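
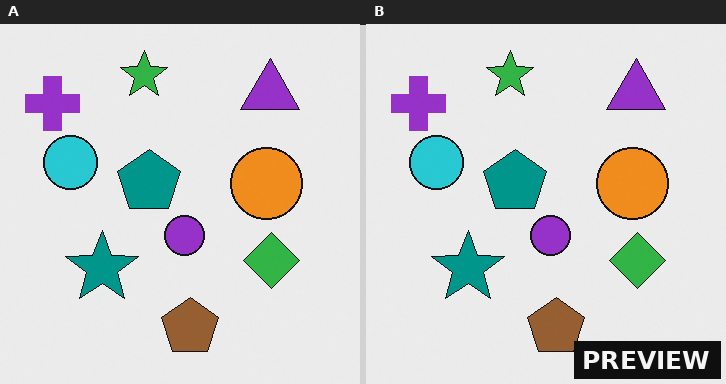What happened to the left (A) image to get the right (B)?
Watermarked with the text "PREVIEW" in the lower-right corner.

A dark label reading "PREVIEW" appears in the lower-right corner.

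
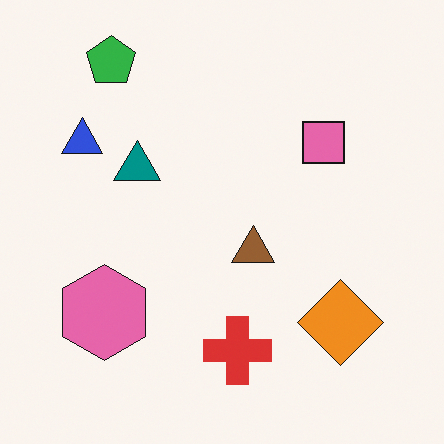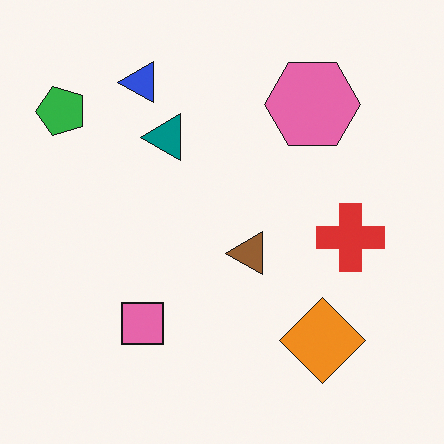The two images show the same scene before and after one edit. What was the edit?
The second image is the first transposed (reflected across the top-left ↔ bottom-right diagonal).

Shapes have swapped their row and column positions — what was in the top-right is now in the bottom-left — a diagonal reflection.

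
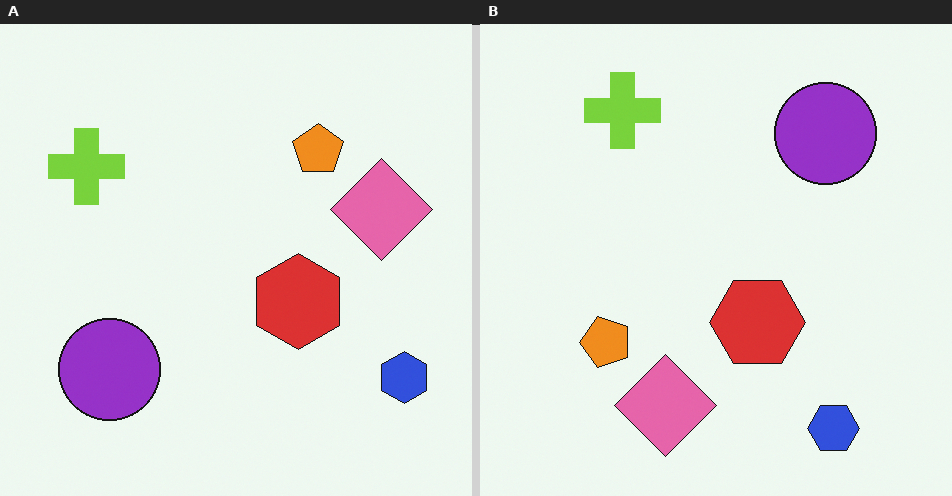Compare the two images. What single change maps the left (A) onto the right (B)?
The image was transposed (reflected across the top-left ↔ bottom-right diagonal).

Shapes have swapped their row and column positions — what was in the top-right is now in the bottom-left — a diagonal reflection.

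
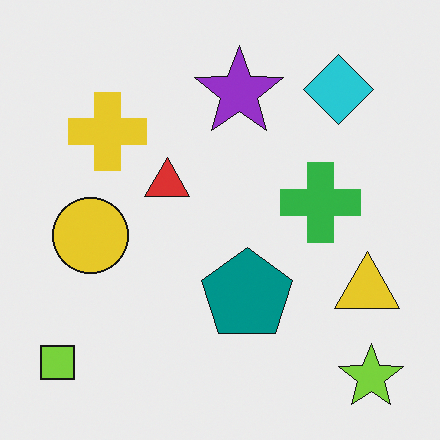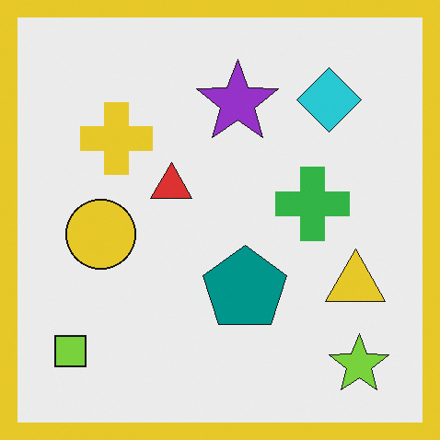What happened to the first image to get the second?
It was framed with a yellow border.

A solid yellow frame runs around the edge of the second image, with the content slightly shrunk inside it.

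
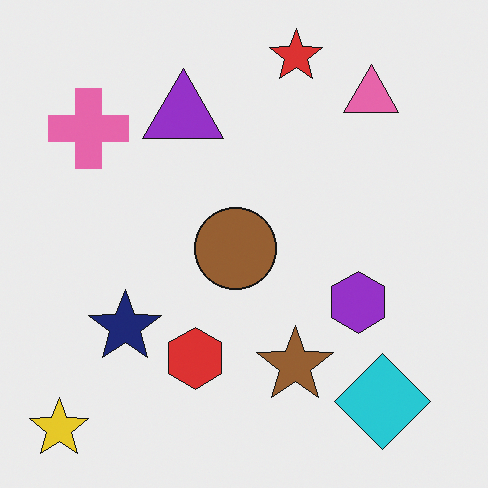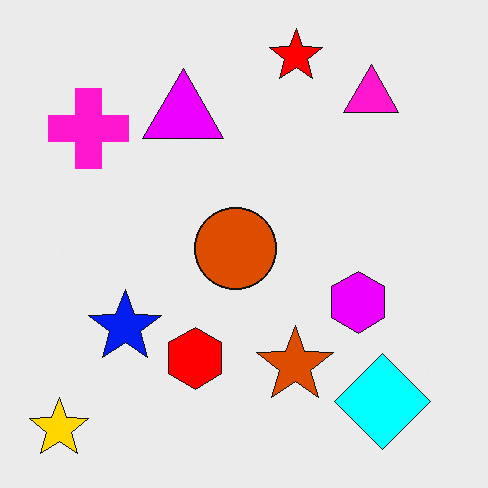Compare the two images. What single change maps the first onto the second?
It was heavily oversaturated.

All colors are more vivid — a global saturation change.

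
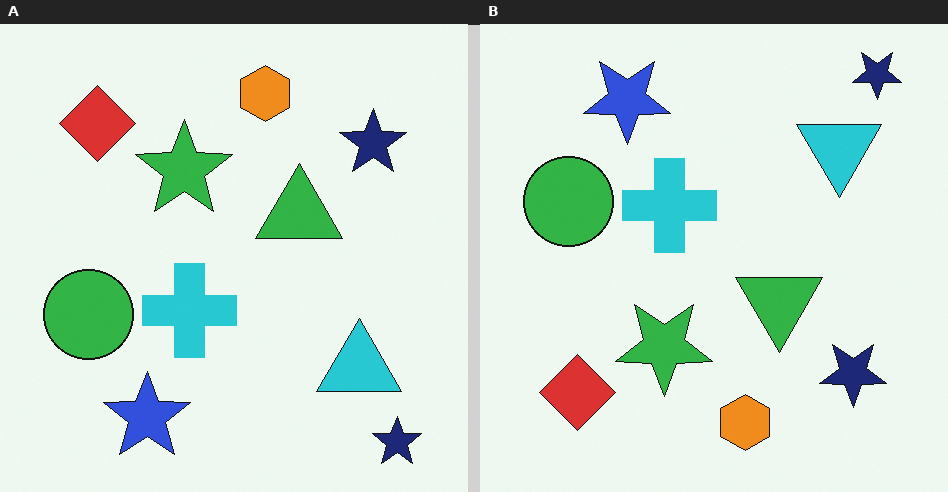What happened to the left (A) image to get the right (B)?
The transformation is: flipped vertically (top ↔ bottom).

The orange hexagon is in the top of the left (A) image and the bottom of the right (B) — shapes on opposite sides of the horizontal midline have swapped in a mirror flip.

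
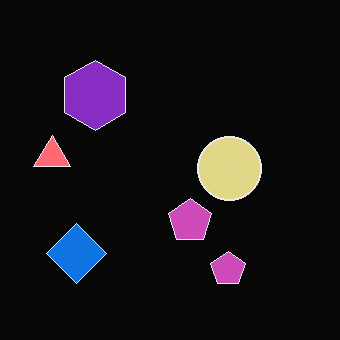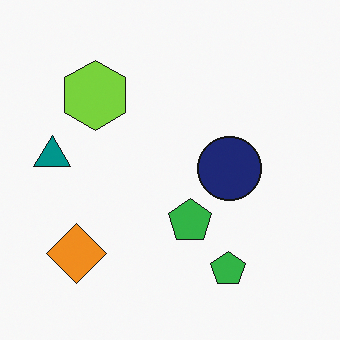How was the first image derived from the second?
The transformation is: color-inverted (negative).

The light background has become dark and every shape's color is its complement — a photographic negative.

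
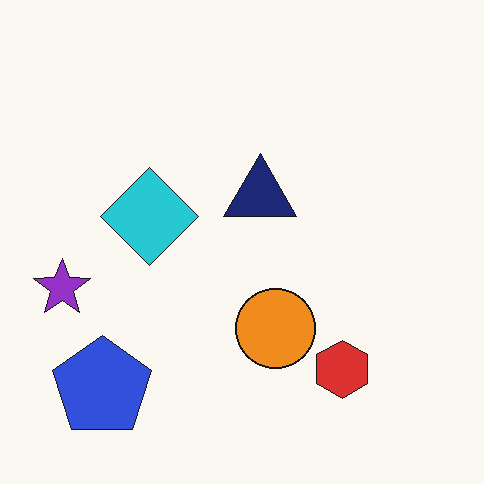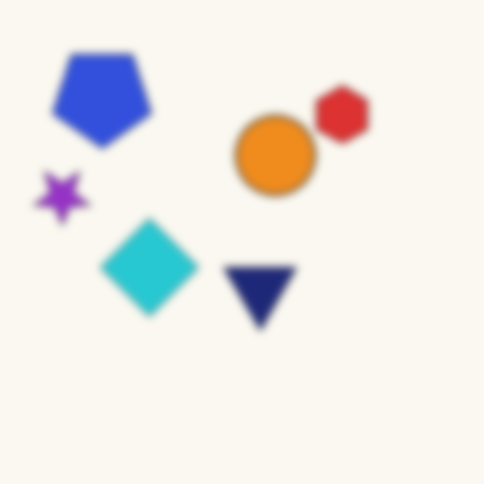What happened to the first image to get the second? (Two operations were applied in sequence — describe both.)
This is the original image moderately blurred, then flipped vertically (top ↔ bottom).

Shape edges and outlines are uniformly softened across the whole image. The blue pentagon is in the bottom-left of the first image and the top-left of the second — shapes on opposite sides of the horizontal midline have swapped in a mirror flip.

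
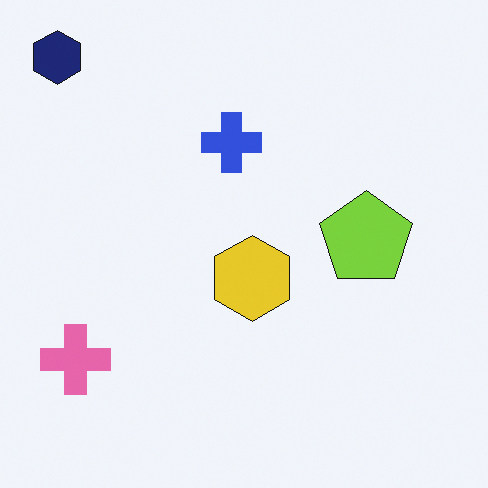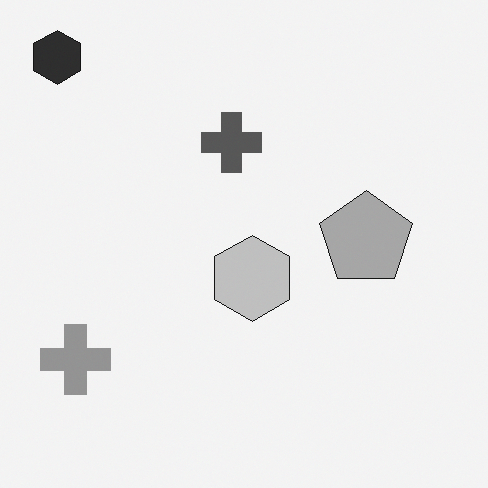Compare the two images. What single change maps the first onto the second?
The second image is the first converted to grayscale.

All color is removed — every shape is now a shade of grey.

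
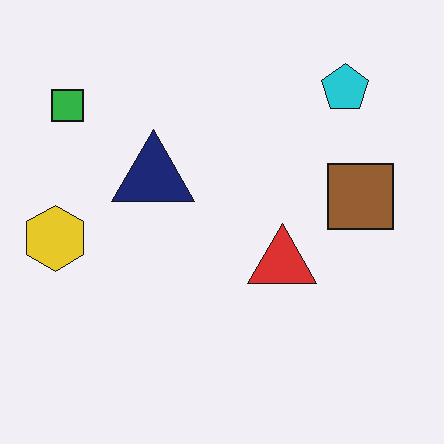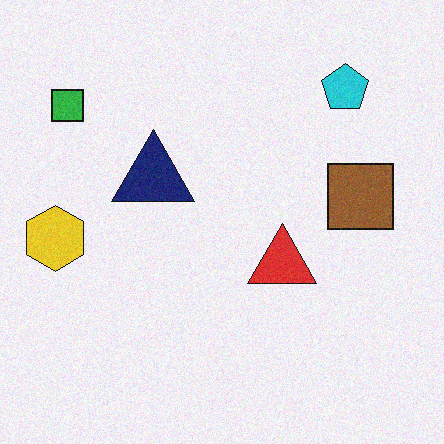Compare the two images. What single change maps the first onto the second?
The image was degraded with a light layer of grain.

Random speckle covers the whole image, including the flat background.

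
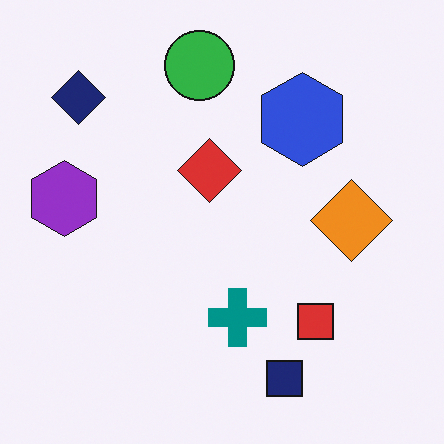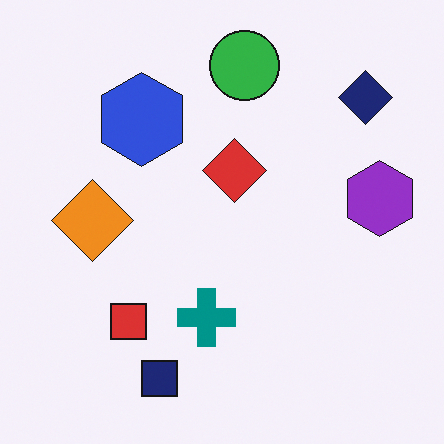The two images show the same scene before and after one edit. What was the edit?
The second image is the first flipped horizontally (left ↔ right).

The purple hexagon is in the left of the first image and the right of the second — shapes on opposite sides of the vertical midline have swapped in a mirror flip.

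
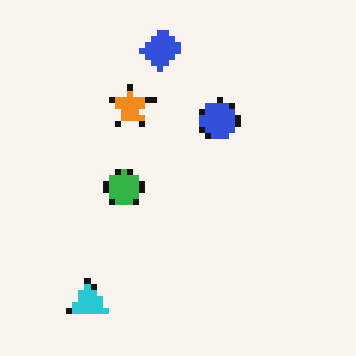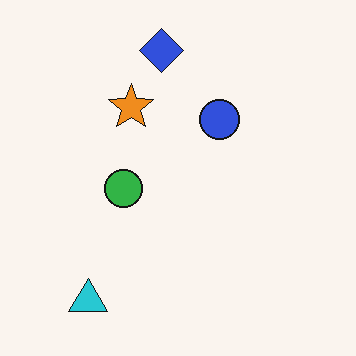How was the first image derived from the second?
The first image is the second pixelated into visible square blocks.

Shapes are reduced to large square blocks; fine edges and outlines are lost — a downscale-then-upscale (mosaic) effect.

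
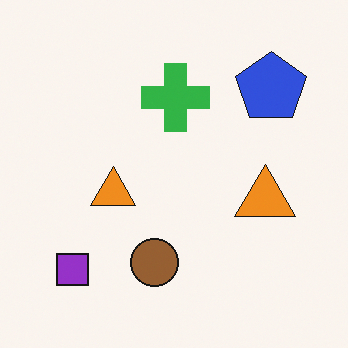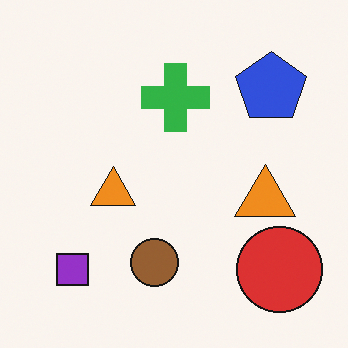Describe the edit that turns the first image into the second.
The second image is the first overlaid with an additional red circle.

A red circle appears in the second image that is absent from the first.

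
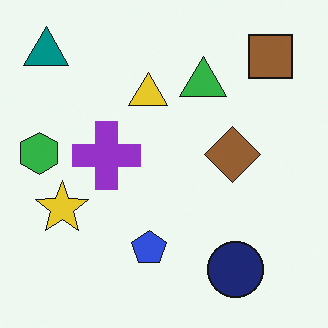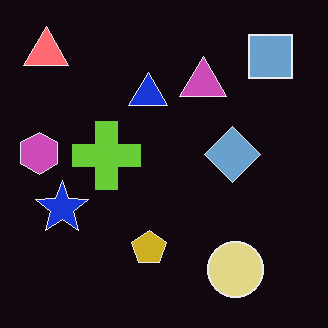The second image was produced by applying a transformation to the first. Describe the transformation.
The image was color-inverted (negative).

The light background has become dark and every shape's color is its complement — a photographic negative.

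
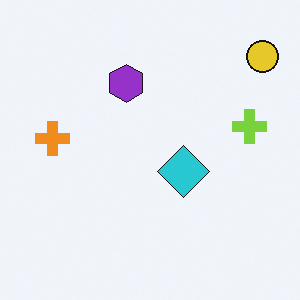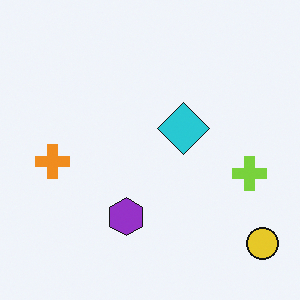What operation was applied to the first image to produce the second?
This is the original image flipped vertically (top ↔ bottom).

The yellow circle is in the top-right of the first image and the bottom-right of the second — shapes on opposite sides of the horizontal midline have swapped in a mirror flip.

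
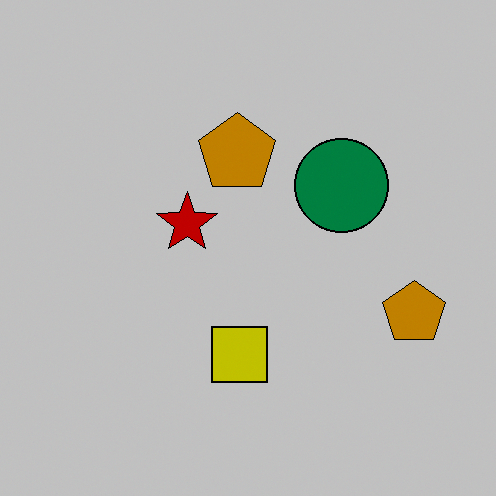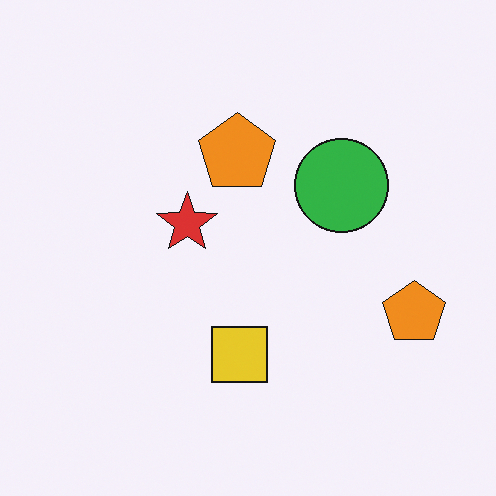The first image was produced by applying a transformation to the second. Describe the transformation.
The image was aggressively posterized.

Each flat color has snapped to a coarser quantized level — most visibly, the near-white background has dropped to a flat grey.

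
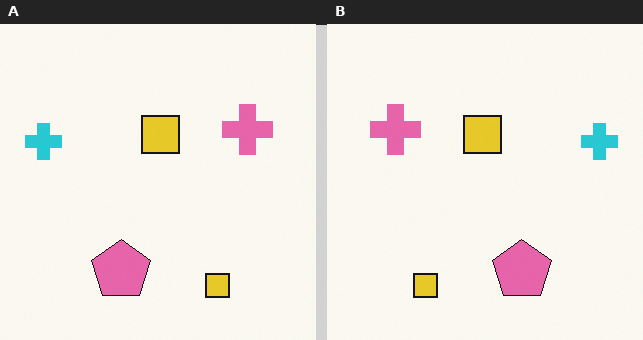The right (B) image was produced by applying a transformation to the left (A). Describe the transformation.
It was flipped horizontally (left ↔ right).

The cyan cross is in the left of the left (A) image and the right of the right (B) — shapes on opposite sides of the vertical midline have swapped in a mirror flip.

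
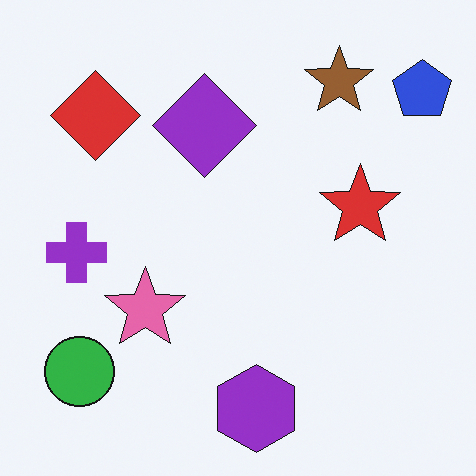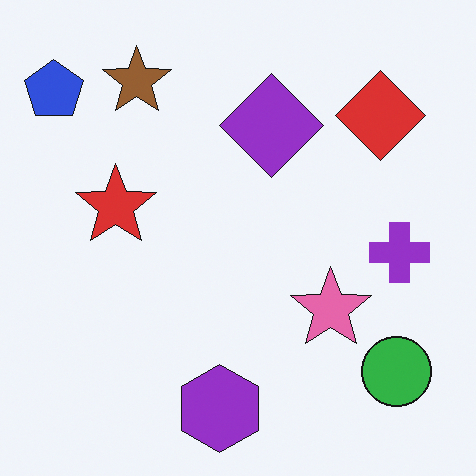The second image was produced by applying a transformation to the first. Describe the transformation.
It was flipped horizontally (left ↔ right).

The blue pentagon is in the top-right of the first image and the top-left of the second — shapes on opposite sides of the vertical midline have swapped in a mirror flip.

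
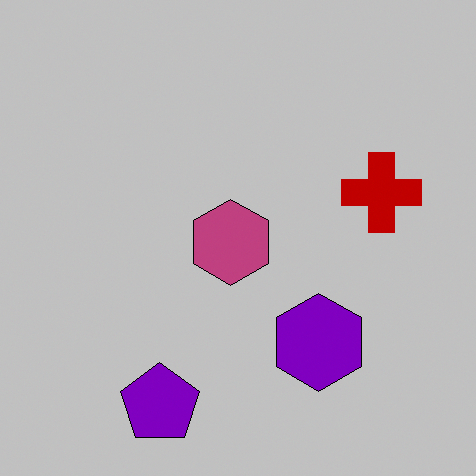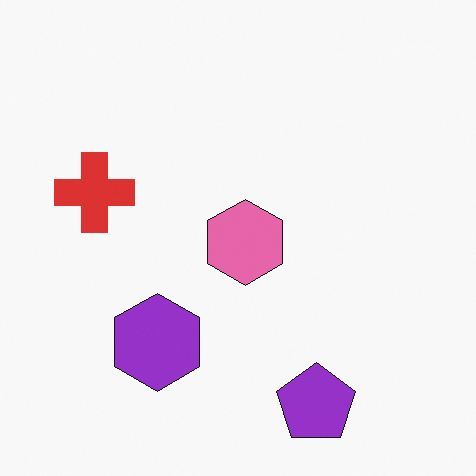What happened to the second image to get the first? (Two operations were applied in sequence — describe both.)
The transformation is: aggressively posterized, then flipped horizontally (left ↔ right).

Each flat color has snapped to a coarser quantized level — most visibly, the near-white background has dropped to a flat grey. The red cross is in the left of the second image and the right of the first — shapes on opposite sides of the vertical midline have swapped in a mirror flip.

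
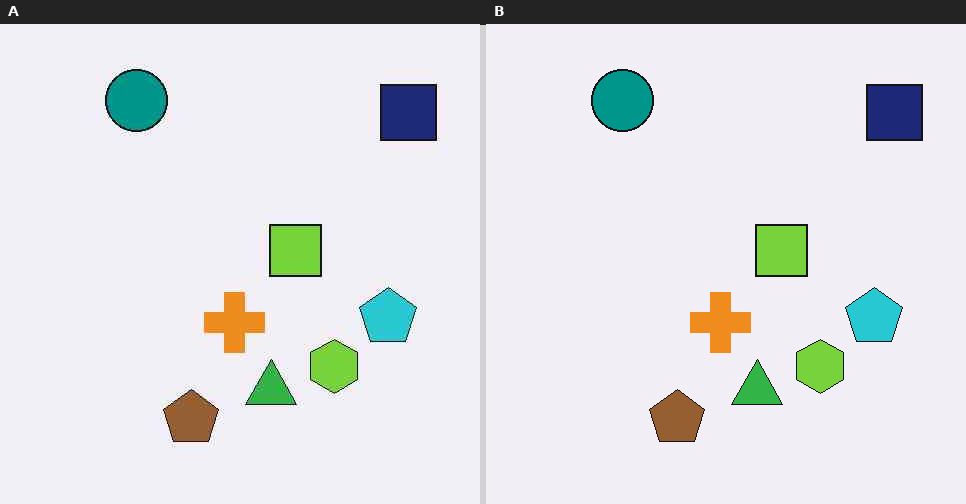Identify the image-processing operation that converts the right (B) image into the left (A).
It was JPEG-compressed with visible artifacts.

Blocky 8×8 compression artifacts appear around shape edges and the flat background shows ringing — characteristic JPEG degradation.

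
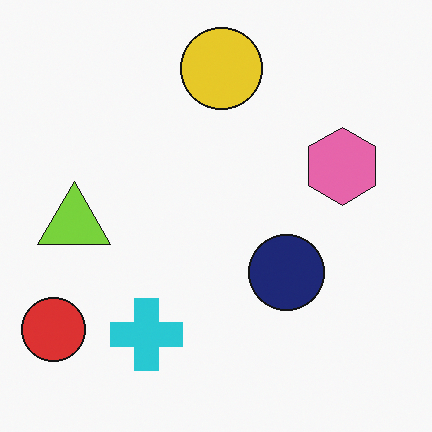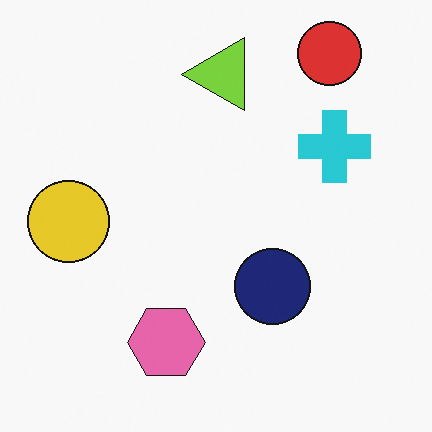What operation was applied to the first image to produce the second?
The image was transposed (reflected across the top-left ↔ bottom-right diagonal).

Shapes have swapped their row and column positions — what was in the top-right is now in the bottom-left — a diagonal reflection.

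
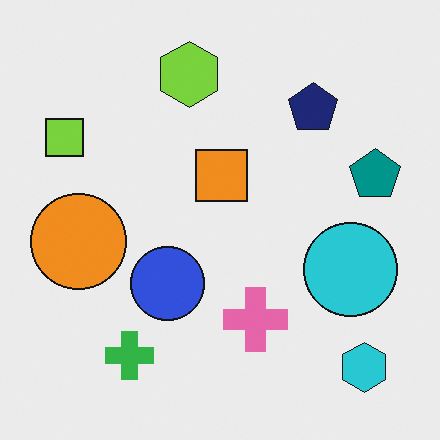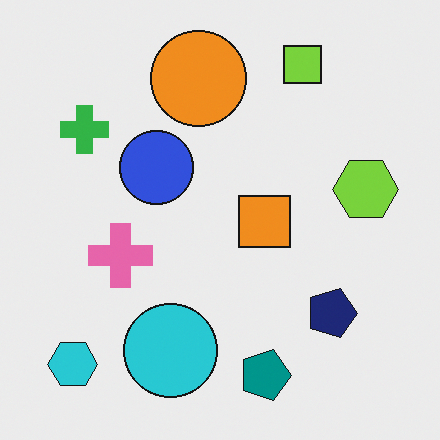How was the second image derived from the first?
Rotated 90° clockwise.

The cyan hexagon sits in the bottom-right of the first image and the bottom-left of the second — consistent with a whole-image 90° clockwise rotation.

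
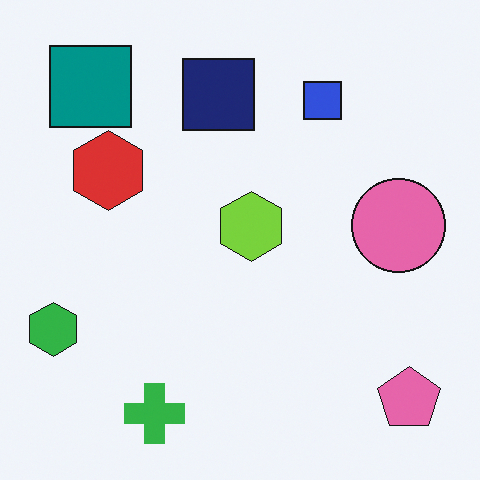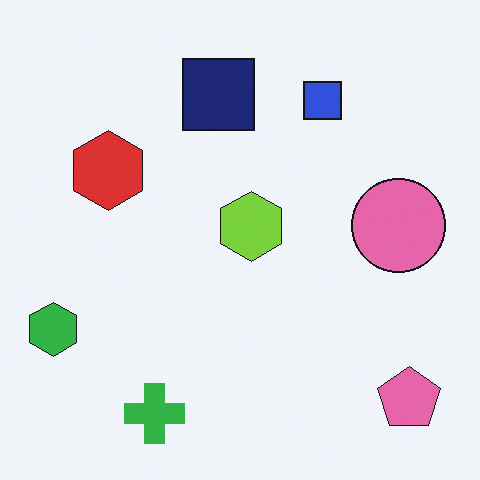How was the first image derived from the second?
The image was overlaid with an additional teal square.

A teal square appears in the first image that is absent from the second.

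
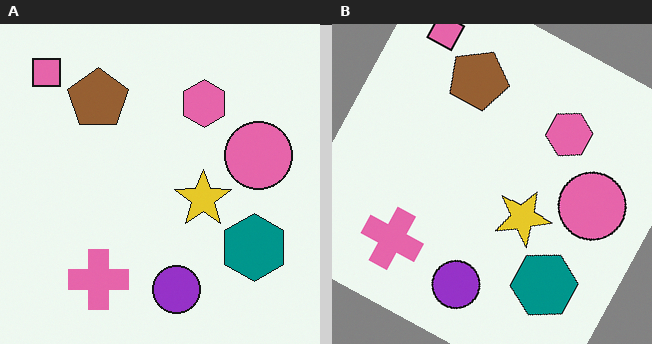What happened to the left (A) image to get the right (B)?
The image was rotated clockwise by a moderate amount.

Every shape is tilted by the same angle and the image corners show triangular fill wedges — a whole-image rotation by a non-right angle.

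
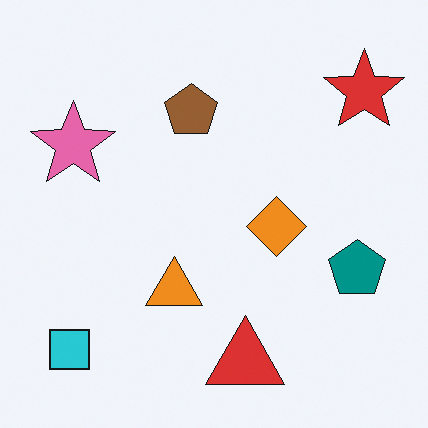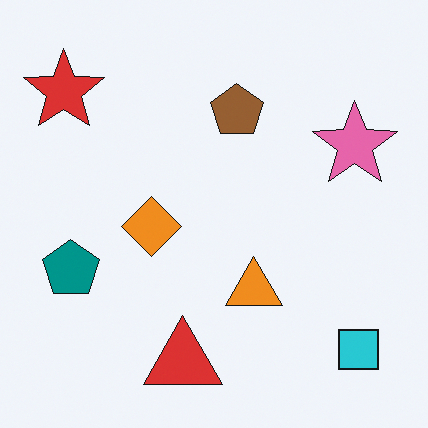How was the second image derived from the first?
The second image is the first flipped horizontally (left ↔ right).

The red star is in the top-right of the first image and the top-left of the second — shapes on opposite sides of the vertical midline have swapped in a mirror flip.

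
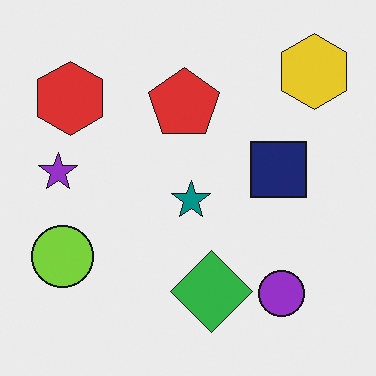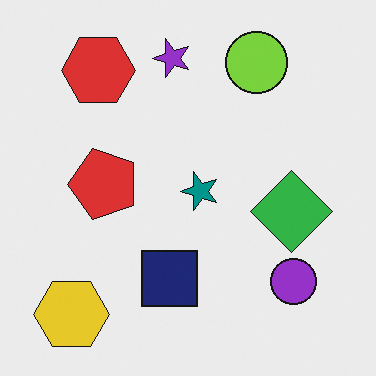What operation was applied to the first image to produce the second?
Transposed (reflected across the top-left ↔ bottom-right diagonal).

Shapes have swapped their row and column positions — what was in the top-right is now in the bottom-left — a diagonal reflection.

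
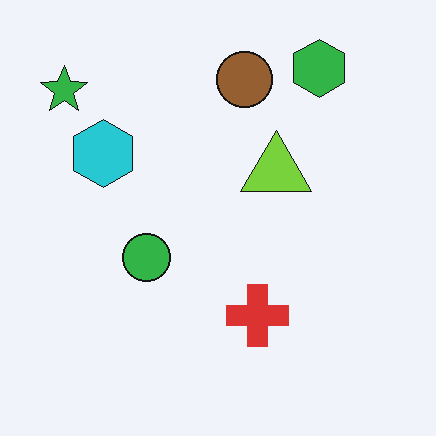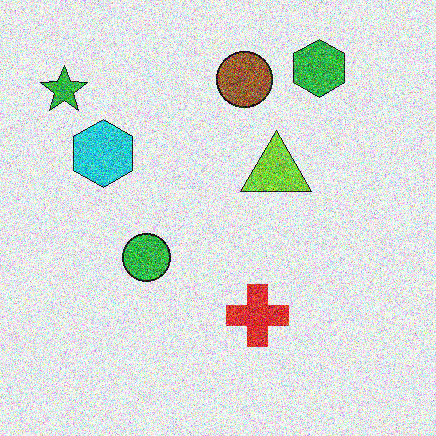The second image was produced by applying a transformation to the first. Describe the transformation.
It was degraded with a thick layer of grain.

Random speckle covers the whole image, including the flat background.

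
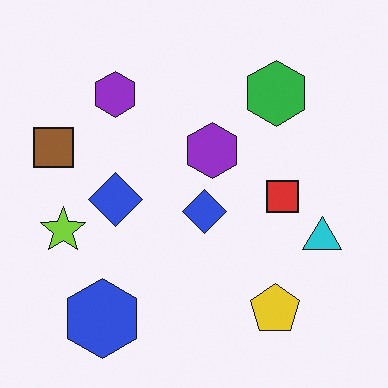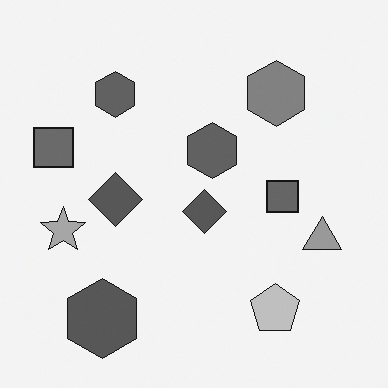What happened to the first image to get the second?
The second image is the first converted to grayscale.

All color is removed — every shape is now a shade of grey.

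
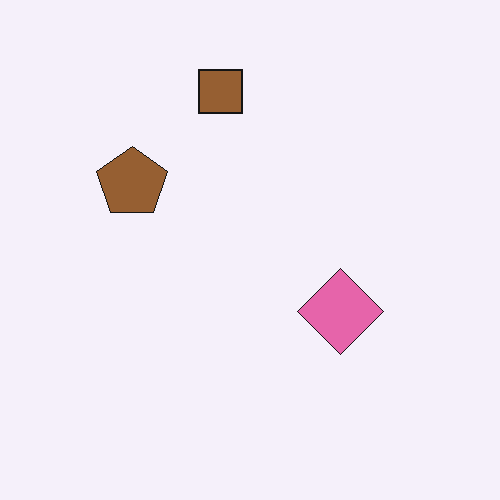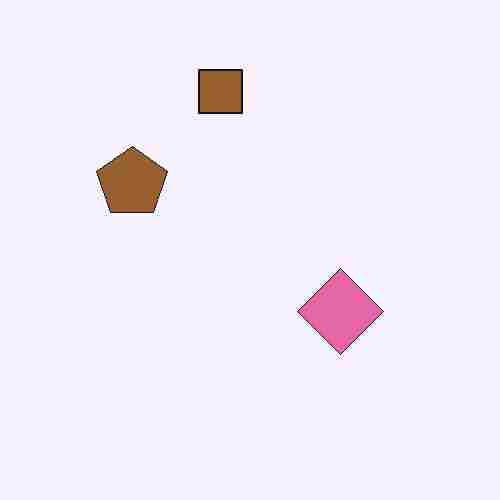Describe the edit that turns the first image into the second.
The transformation is: heavily JPEG-compressed with obvious blocking artifacts.

Blocky 8×8 compression artifacts appear around shape edges and the flat background shows ringing — characteristic JPEG degradation.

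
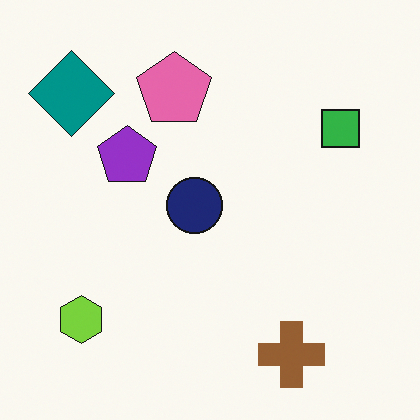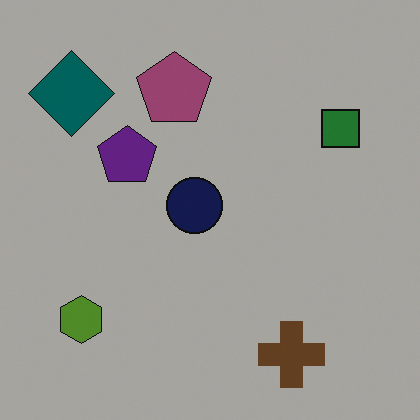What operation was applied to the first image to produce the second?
The second image is the first darkened a lot.

Every pixel — background and shapes alike — is uniformly darkened.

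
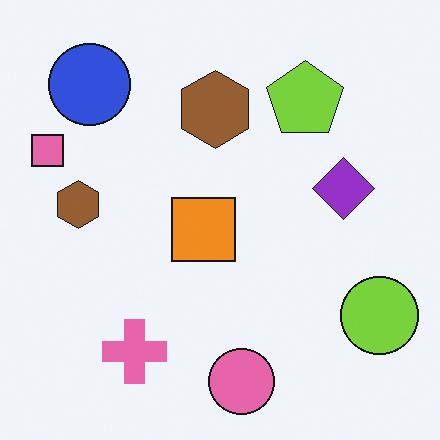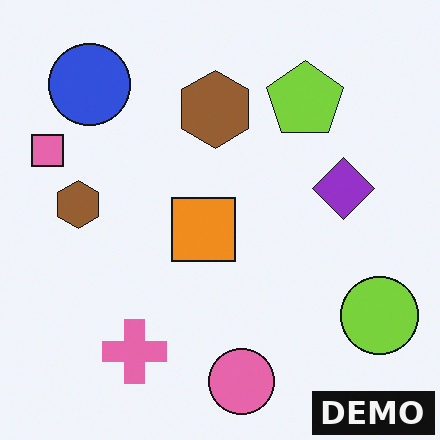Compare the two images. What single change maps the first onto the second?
It was watermarked with the text "DEMO" in the lower-right corner.

A dark label reading "DEMO" appears in the lower-right corner.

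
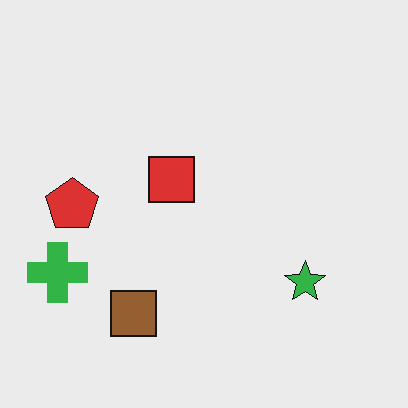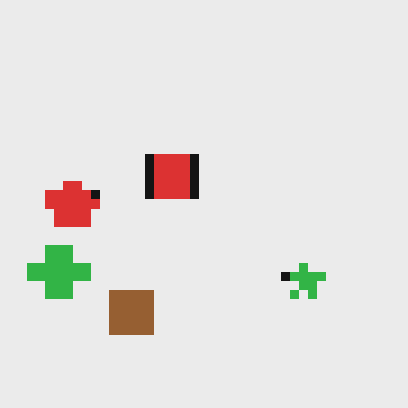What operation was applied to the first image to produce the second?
It was coarsely pixelated.

Shapes are reduced to large square blocks; fine edges and outlines are lost — a downscale-then-upscale (mosaic) effect.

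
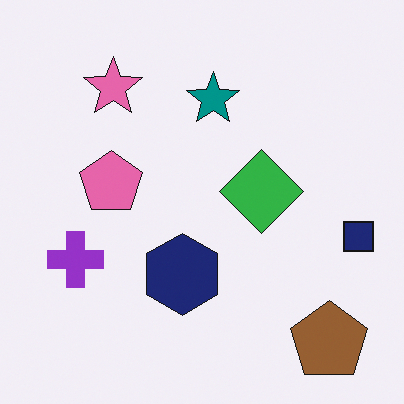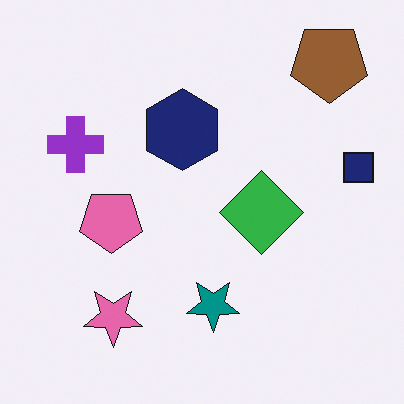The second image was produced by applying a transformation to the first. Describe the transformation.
Flipped vertically (top ↔ bottom).

The brown pentagon is in the bottom-right of the first image and the top-right of the second — shapes on opposite sides of the horizontal midline have swapped in a mirror flip.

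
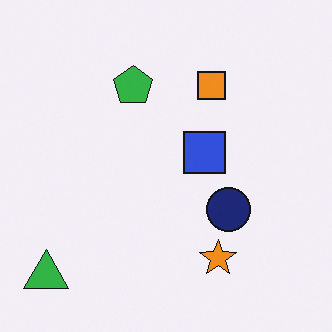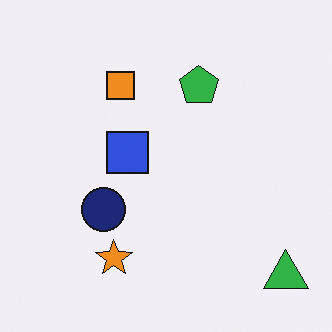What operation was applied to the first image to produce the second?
The second image is the first flipped horizontally (left ↔ right).

The green triangle is in the bottom-left of the first image and the bottom-right of the second — shapes on opposite sides of the vertical midline have swapped in a mirror flip.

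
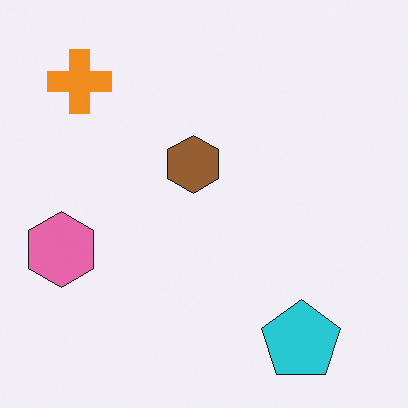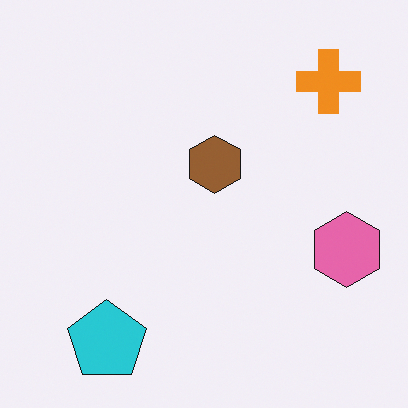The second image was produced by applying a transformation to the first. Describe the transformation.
The transformation is: flipped horizontally (left ↔ right).

The pink hexagon is in the left of the first image and the right of the second — shapes on opposite sides of the vertical midline have swapped in a mirror flip.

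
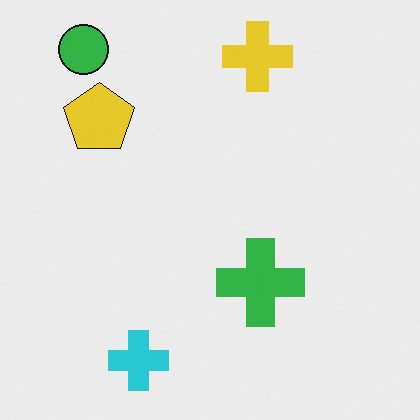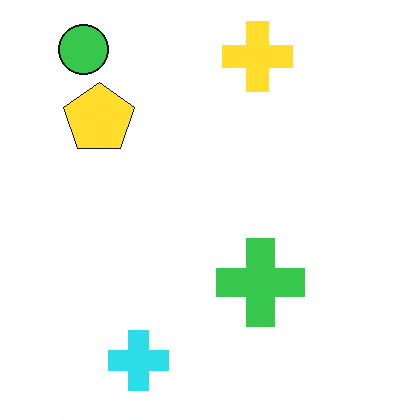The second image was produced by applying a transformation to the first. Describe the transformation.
The transformation is: slightly brightened.

Every pixel — background and shapes alike — is uniformly brightened.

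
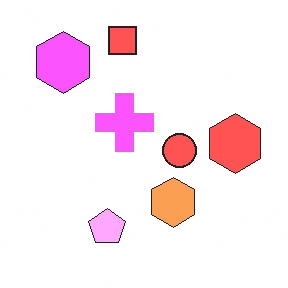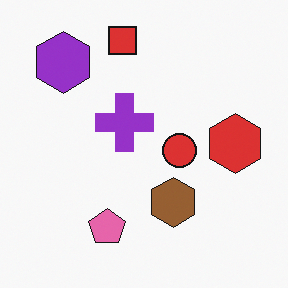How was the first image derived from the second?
This is the original image brightened a lot.

Every pixel — background and shapes alike — is uniformly brightened.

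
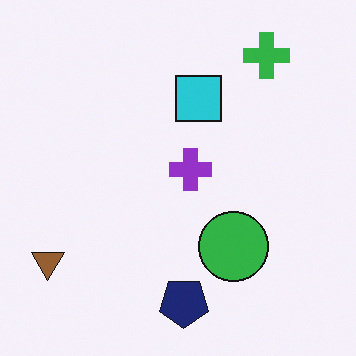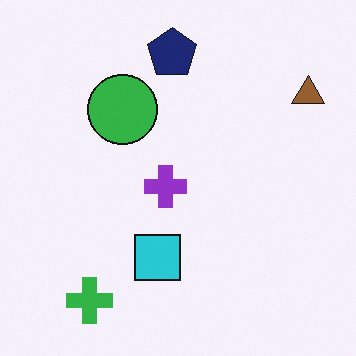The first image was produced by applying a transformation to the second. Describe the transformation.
The image was rotated 180°.

The brown triangle sits in the top-right of the second image and the bottom-left of the first — consistent with a whole-image 180° rotation.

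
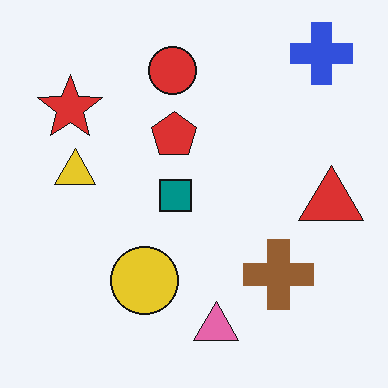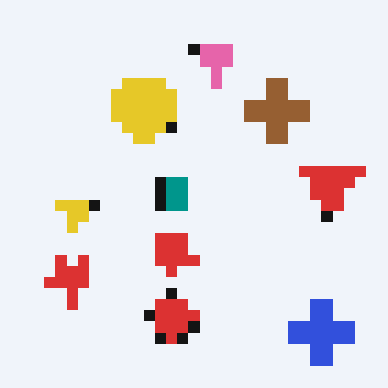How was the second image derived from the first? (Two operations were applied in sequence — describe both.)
The second image is the first heavily pixelated into large blocks, then flipped vertically (top ↔ bottom).

Shapes are reduced to large square blocks; fine edges and outlines are lost — a downscale-then-upscale (mosaic) effect. The blue cross is in the top-right of the first image and the bottom-right of the second — shapes on opposite sides of the horizontal midline have swapped in a mirror flip.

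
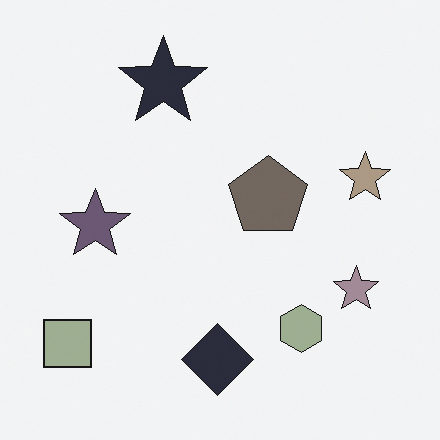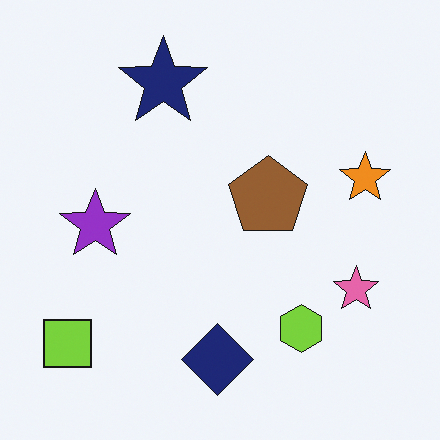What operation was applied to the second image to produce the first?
Made much more muted (saturation change).

All colors are more muted and greyish — a global saturation change.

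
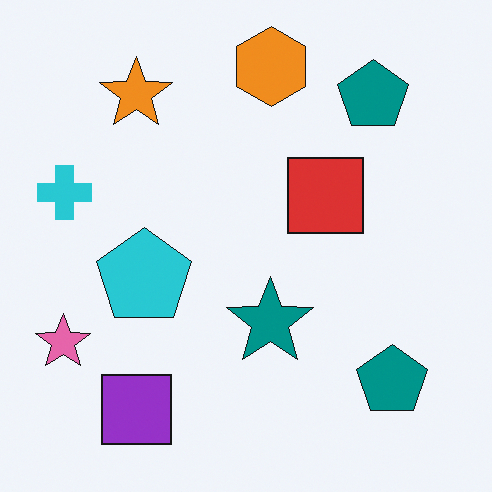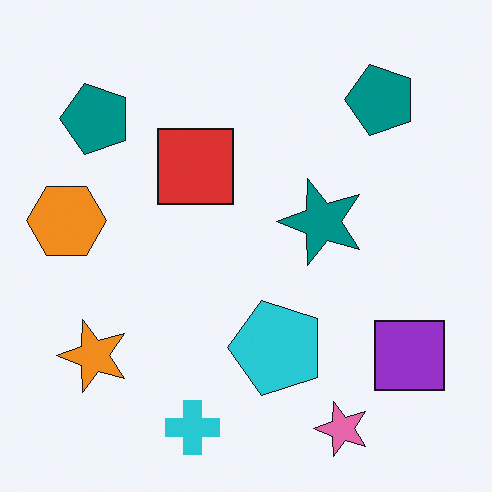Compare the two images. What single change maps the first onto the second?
It was rotated 90° counter-clockwise.

The pink star sits in the bottom-left of the first image and the bottom-right of the second — consistent with a whole-image 90° counter-clockwise rotation.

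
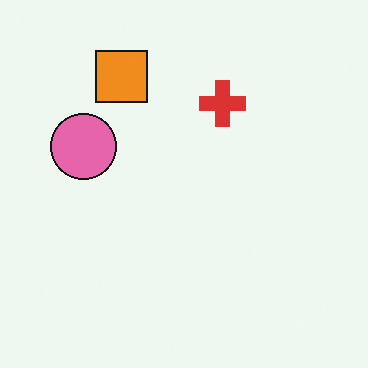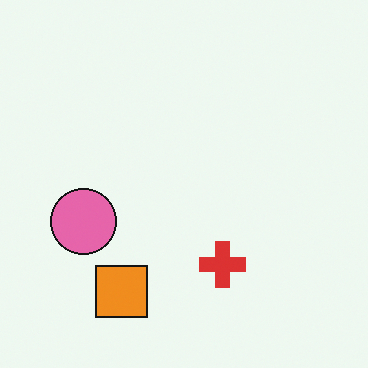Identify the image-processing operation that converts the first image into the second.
The image was flipped vertically (top ↔ bottom).

The orange square is in the top-left of the first image and the bottom-left of the second — shapes on opposite sides of the horizontal midline have swapped in a mirror flip.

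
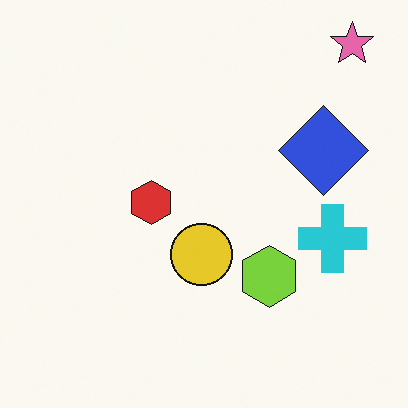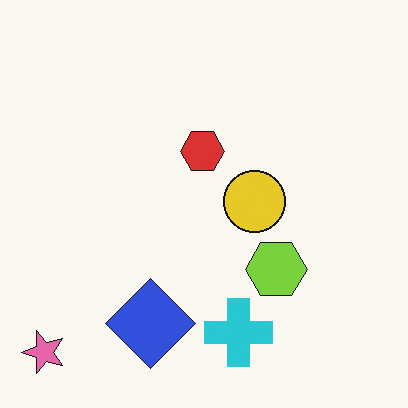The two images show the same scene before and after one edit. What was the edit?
This is the original image transposed (reflected across the top-left ↔ bottom-right diagonal).

Shapes have swapped their row and column positions — what was in the top-right is now in the bottom-left — a diagonal reflection.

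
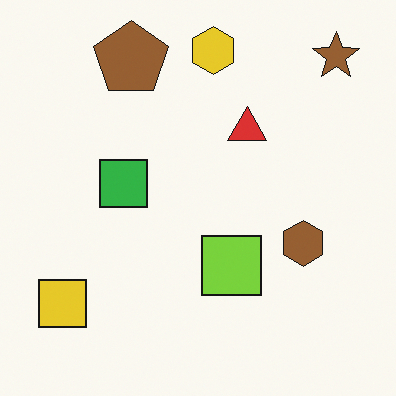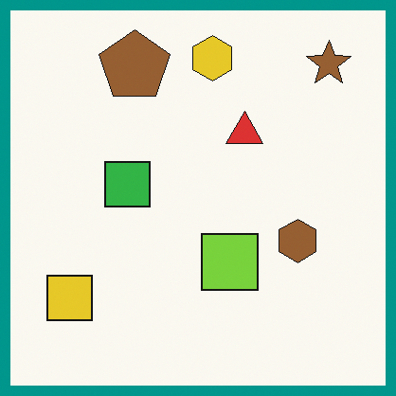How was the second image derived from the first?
This is the original image framed with a teal border.

A solid teal frame runs around the edge of the second image, with the content slightly shrunk inside it.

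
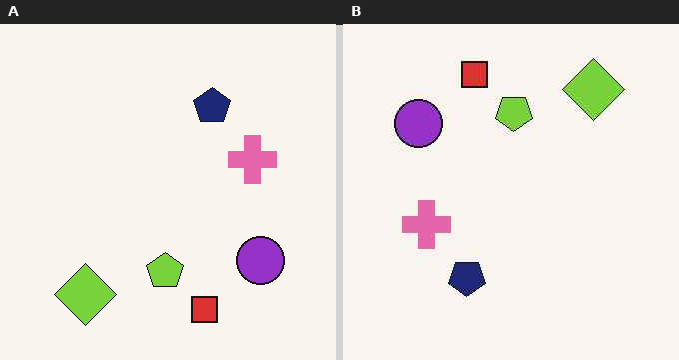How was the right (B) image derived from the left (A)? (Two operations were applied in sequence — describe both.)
The right (B) image is the left (A) JPEG-compressed with visible artifacts, then rotated 180°.

Blocky 8×8 compression artifacts appear around shape edges and the flat background shows ringing — characteristic JPEG degradation. The lime diamond sits in the bottom-left of the left (A) image and the top-right of the right (B) — consistent with a whole-image 180° rotation.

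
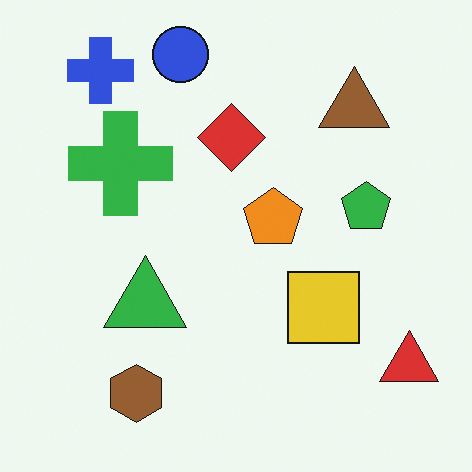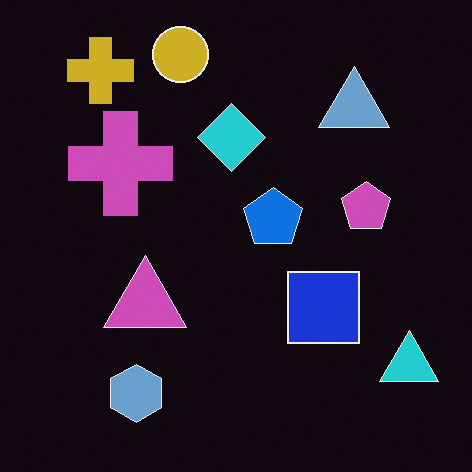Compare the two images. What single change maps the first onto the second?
The second image is the first color-inverted (negative).

The light background has become dark and every shape's color is its complement — a photographic negative.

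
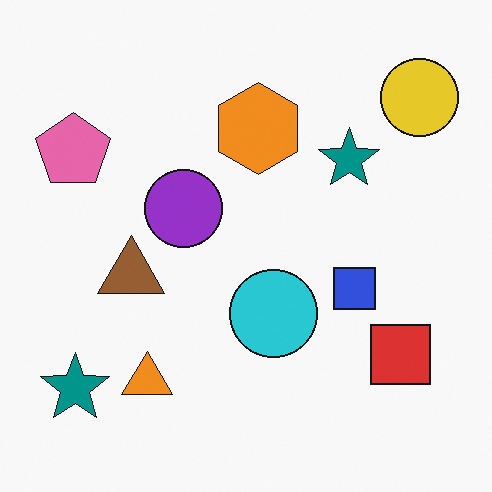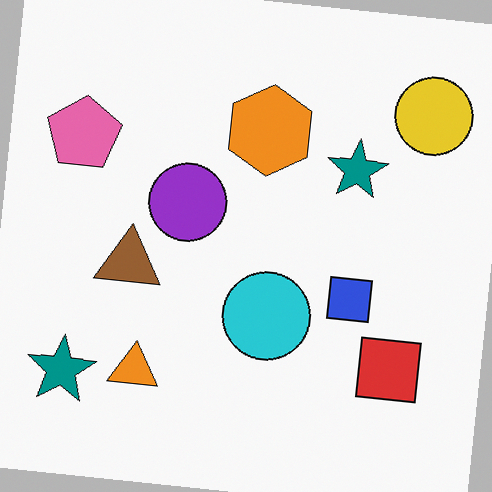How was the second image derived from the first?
The transformation is: rotated clockwise by a small amount.

Every shape is tilted by the same angle and the image corners show triangular fill wedges — a whole-image rotation by a non-right angle.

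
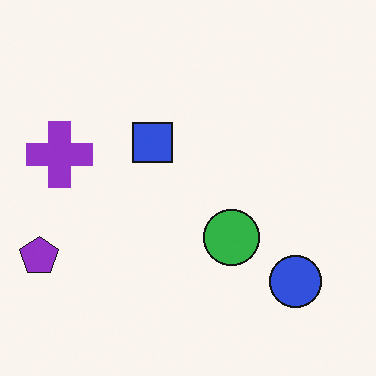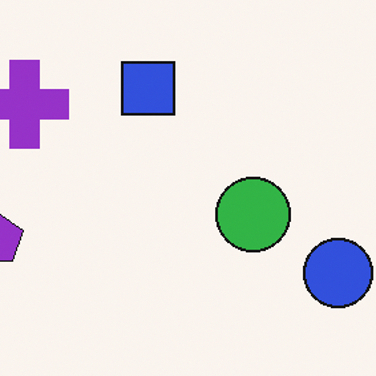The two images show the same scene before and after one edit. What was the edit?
This is the original image cropped slightly and scaled back up.

The visible shapes are larger and the field of view is narrower; shapes near the original edges may be partly or wholly outside the frame — a crop-and-rescale.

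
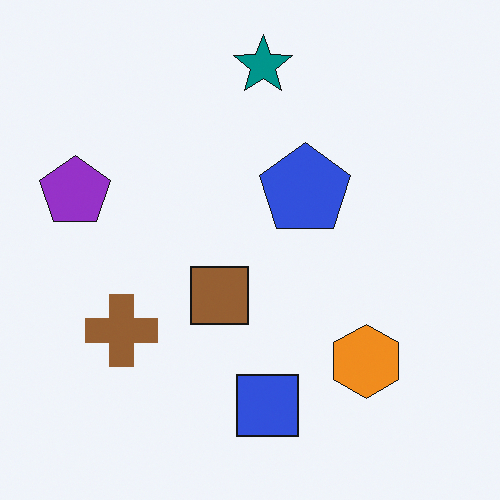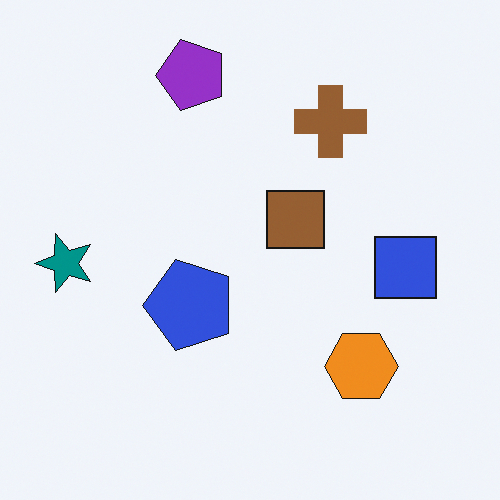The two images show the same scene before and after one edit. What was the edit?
Transposed (reflected across the top-left ↔ bottom-right diagonal).

Shapes have swapped their row and column positions — what was in the top-right is now in the bottom-left — a diagonal reflection.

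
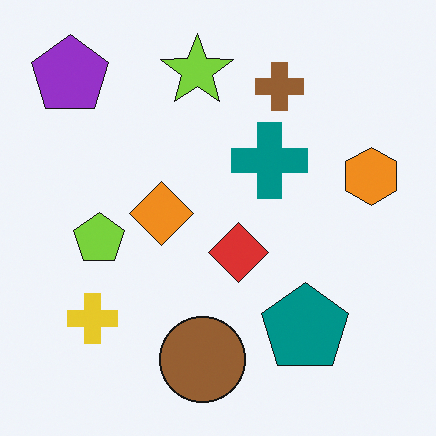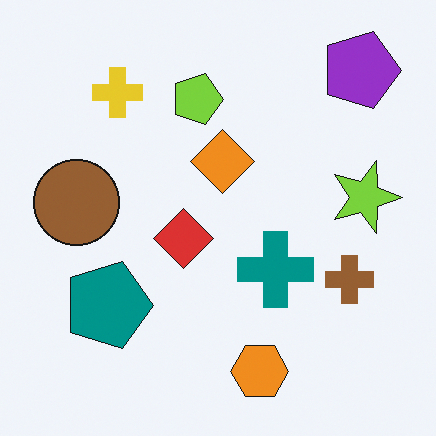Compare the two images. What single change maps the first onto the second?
The image was rotated 90° clockwise.

The purple pentagon sits in the top-left of the first image and the top-right of the second — consistent with a whole-image 90° clockwise rotation.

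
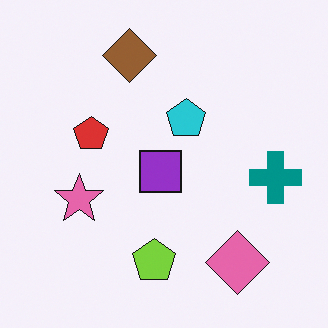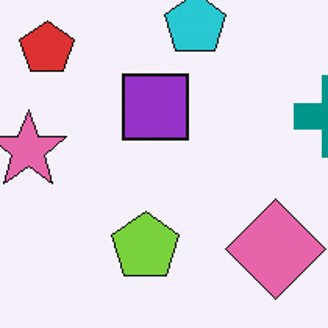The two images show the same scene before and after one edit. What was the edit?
The second image is the first cropped slightly and scaled back up.

The visible shapes are larger and the field of view is narrower; shapes near the original edges may be partly or wholly outside the frame — a crop-and-rescale.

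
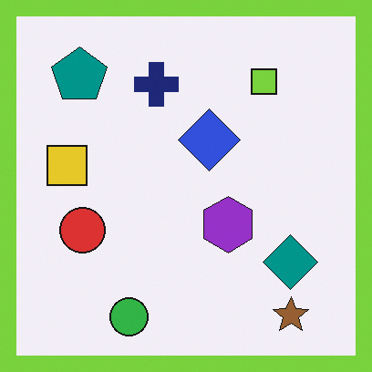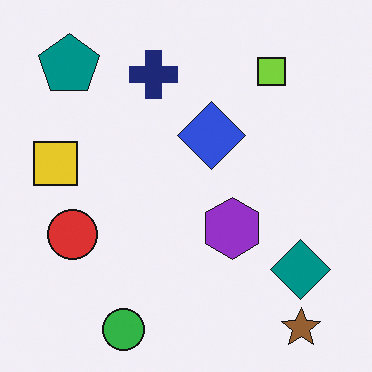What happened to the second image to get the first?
The image was framed with a lime border.

A solid lime frame runs around the edge of the first image, with the content slightly shrunk inside it.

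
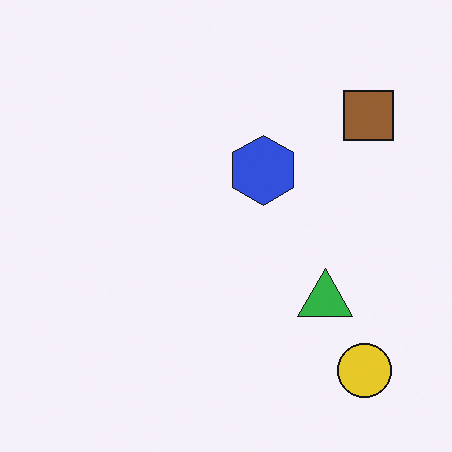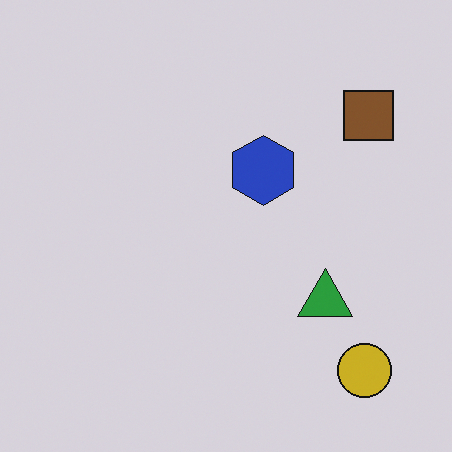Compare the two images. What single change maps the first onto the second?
This is the original image darkened a little.

Every pixel — background and shapes alike — is uniformly darkened.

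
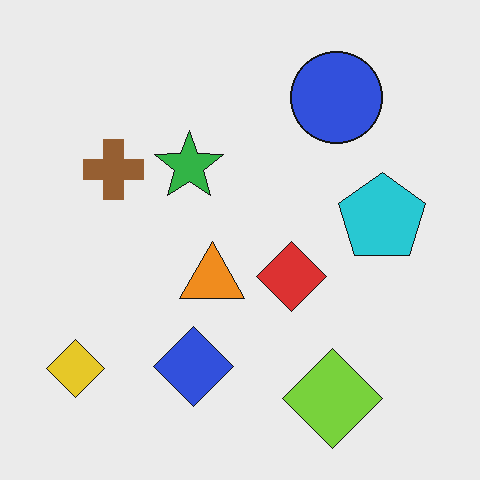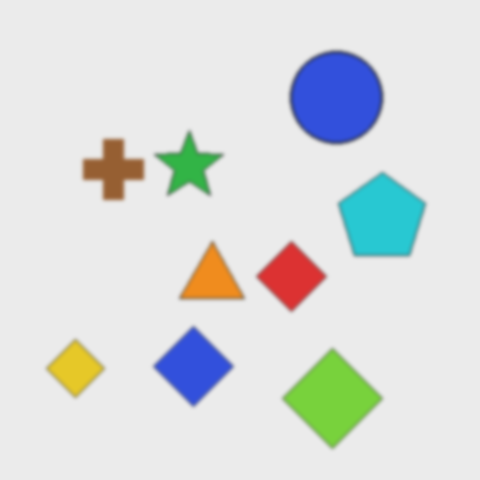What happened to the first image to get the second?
It was slightly softened.

Shape edges and outlines are uniformly softened across the whole image.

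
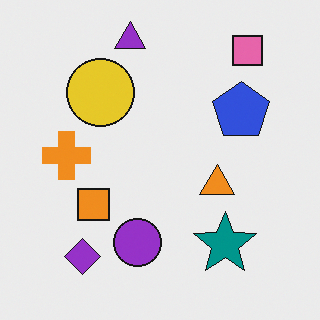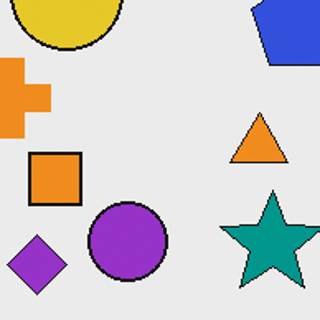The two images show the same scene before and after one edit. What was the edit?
The transformation is: cropped tightly and scaled back up.

The visible shapes are larger and the field of view is narrower; shapes near the original edges may be partly or wholly outside the frame — a crop-and-rescale.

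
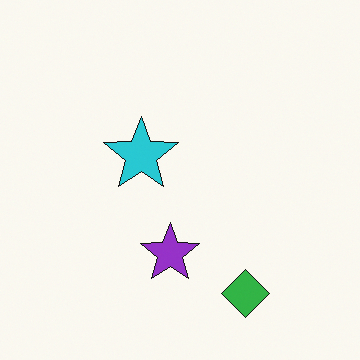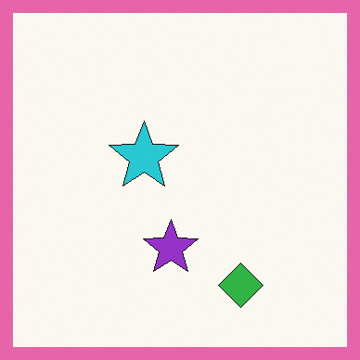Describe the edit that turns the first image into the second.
The transformation is: framed with a pink border.

A solid pink frame runs around the edge of the second image, with the content slightly shrunk inside it.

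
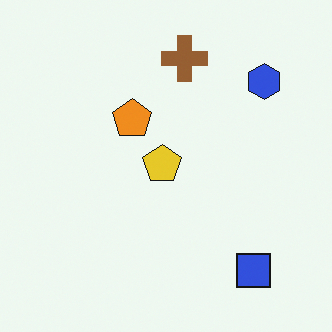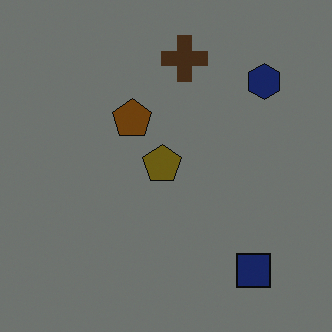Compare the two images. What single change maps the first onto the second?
This is the original image substantially darkened.

Every pixel — background and shapes alike — is uniformly darkened.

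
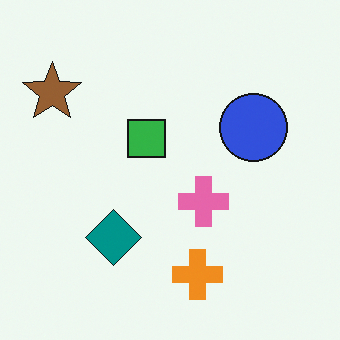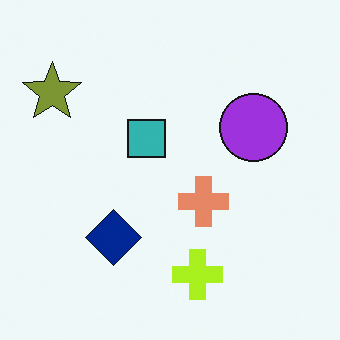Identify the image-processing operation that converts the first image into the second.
The transformation is: hue-shifted slightly.

Every shape's color has rotated by the same amount around the hue wheel — a uniform hue shift.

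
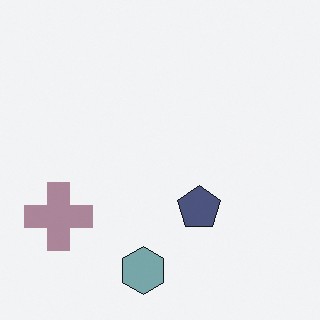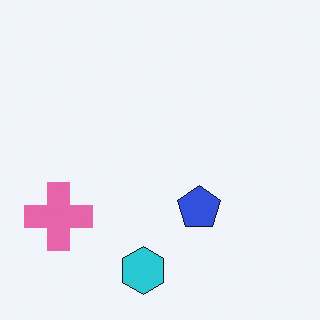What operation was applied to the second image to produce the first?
Heavily desaturated.

All colors are more muted and greyish — a global saturation change.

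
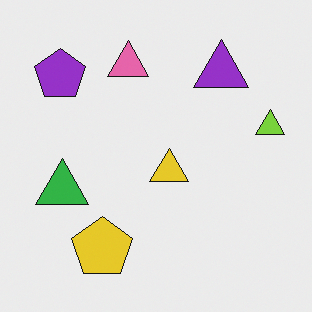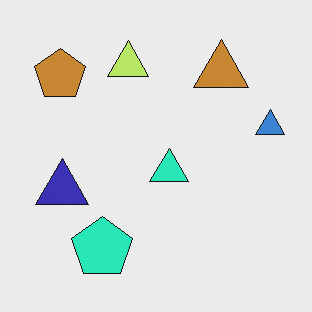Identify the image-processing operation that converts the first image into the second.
The second image is the first hue-shifted through roughly a third of the color wheel.

Every shape's color has rotated by the same amount around the hue wheel — a uniform hue shift.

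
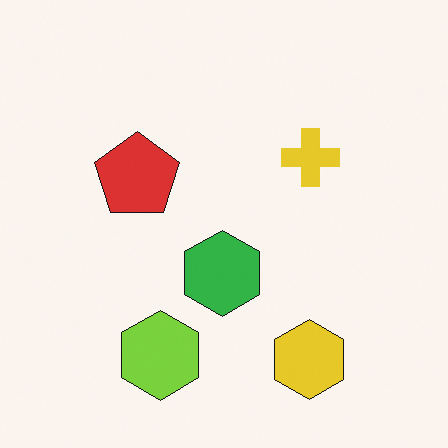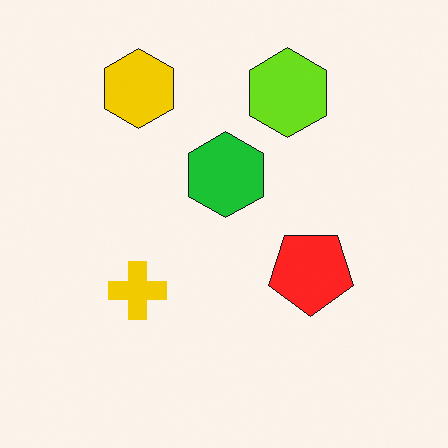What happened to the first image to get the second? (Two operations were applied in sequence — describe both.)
It was slightly oversaturated, then rotated 180°.

All colors are more vivid — a global saturation change. The yellow hexagon sits in the bottom-right of the first image and the top-left of the second — consistent with a whole-image 180° rotation.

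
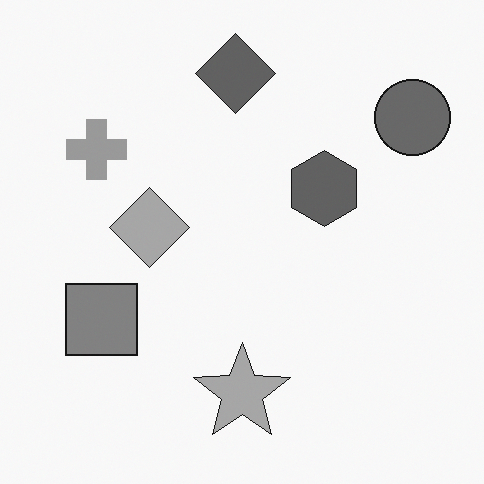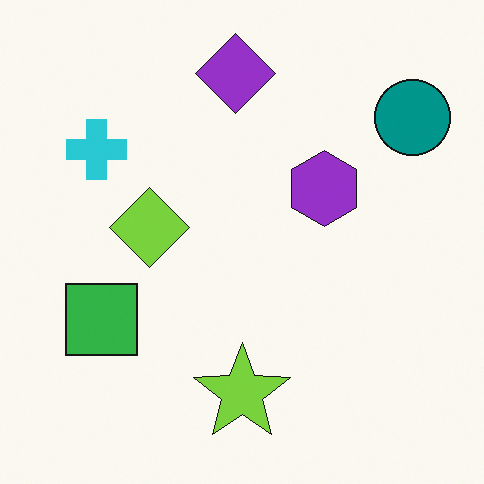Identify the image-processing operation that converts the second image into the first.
This is the original image converted to grayscale.

All color is removed — every shape is now a shade of grey.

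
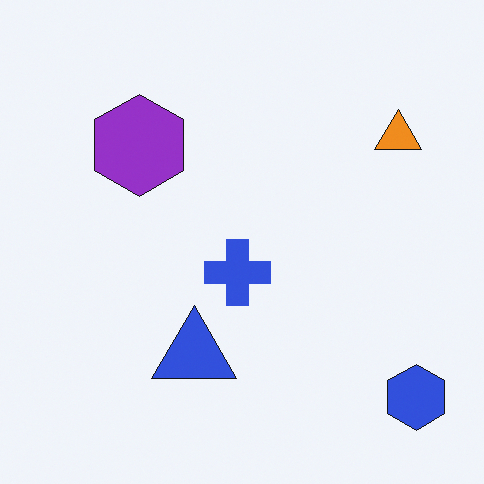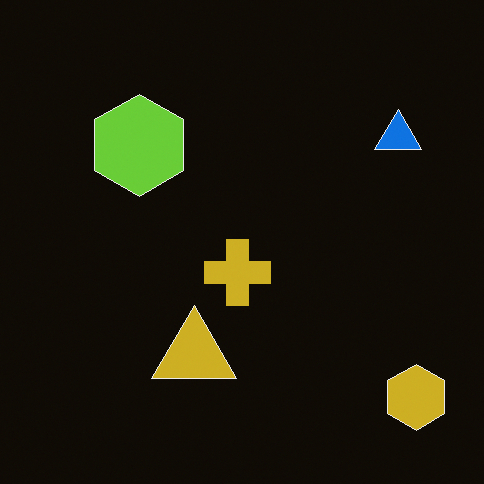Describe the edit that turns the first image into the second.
It was color-inverted (negative).

The light background has become dark and every shape's color is its complement — a photographic negative.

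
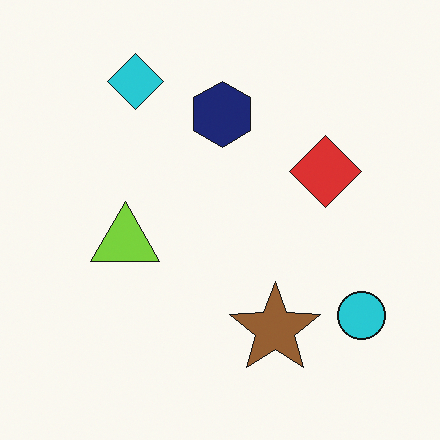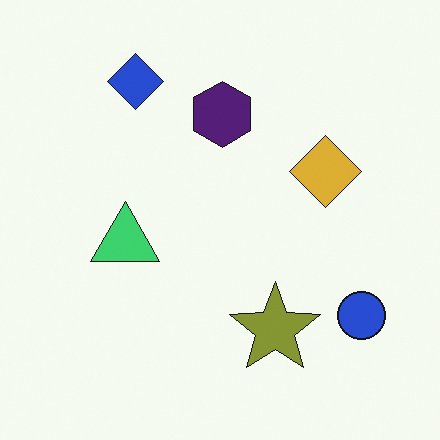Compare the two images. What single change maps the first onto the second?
This is the original image hue-shifted slightly.

Every shape's color has rotated by the same amount around the hue wheel — a uniform hue shift.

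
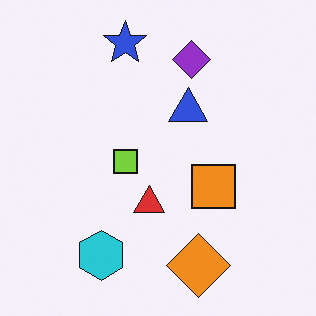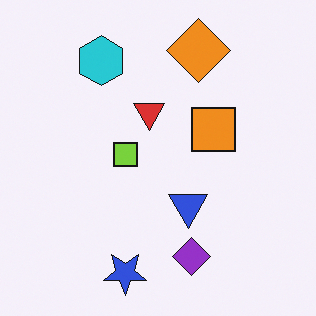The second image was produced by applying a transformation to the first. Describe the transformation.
The transformation is: flipped vertically (top ↔ bottom).

The blue star is in the top of the first image and the bottom of the second — shapes on opposite sides of the horizontal midline have swapped in a mirror flip.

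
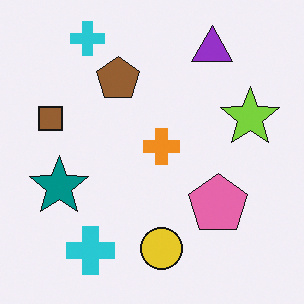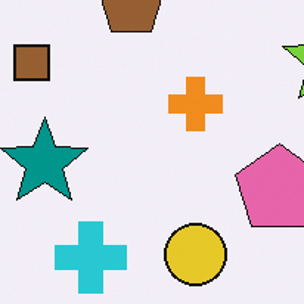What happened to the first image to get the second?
The image was cropped slightly and scaled back up.

The visible shapes are larger and the field of view is narrower; shapes near the original edges may be partly or wholly outside the frame — a crop-and-rescale.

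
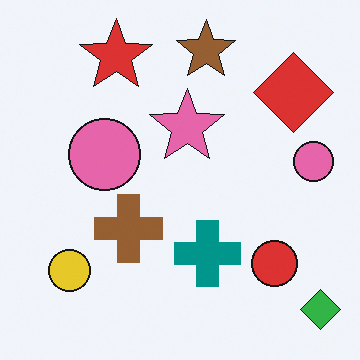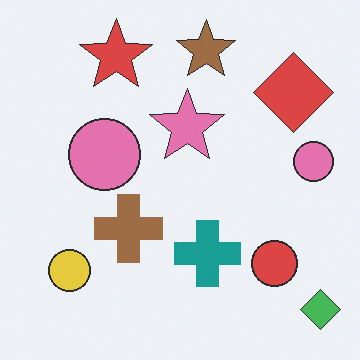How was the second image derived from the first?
The second image is the first given slightly reduced contrast.

Tones are pushed toward mid-grey across the whole image — a global contrast change.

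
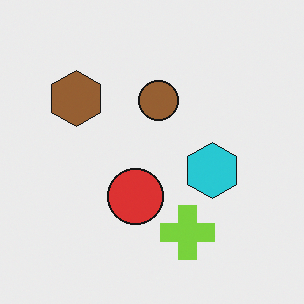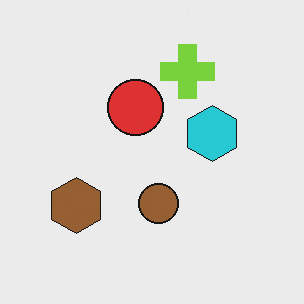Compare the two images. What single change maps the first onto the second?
Flipped vertically (top ↔ bottom).

The lime cross is in the bottom of the first image and the top of the second — shapes on opposite sides of the horizontal midline have swapped in a mirror flip.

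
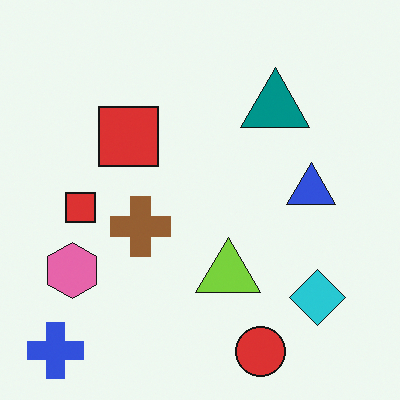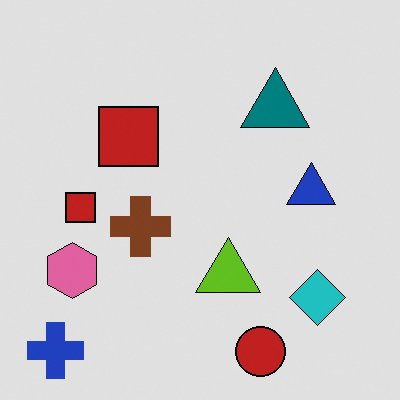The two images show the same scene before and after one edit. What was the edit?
This is the original image posterized to a reduced palette.

Each flat color has snapped to a coarser quantized level — most visibly, the near-white background has dropped to a flat grey.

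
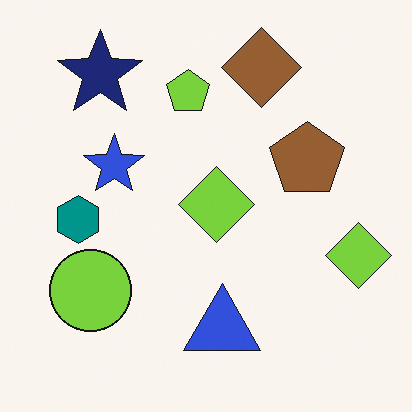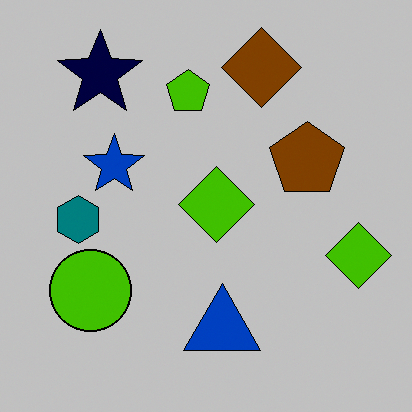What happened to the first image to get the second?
Aggressively posterized.

Each flat color has snapped to a coarser quantized level — most visibly, the near-white background has dropped to a flat grey.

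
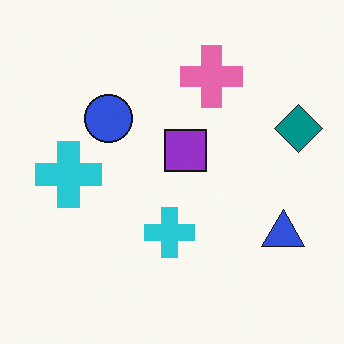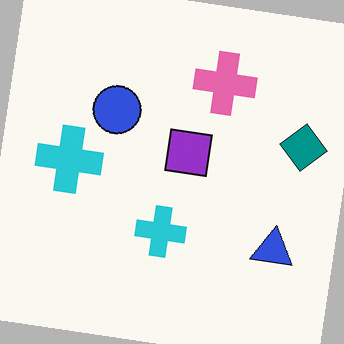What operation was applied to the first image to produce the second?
The image was rotated clockwise by a few degrees.

Every shape is tilted by the same angle and the image corners show triangular fill wedges — a whole-image rotation by a non-right angle.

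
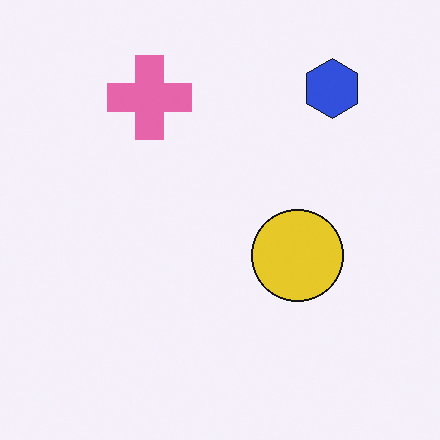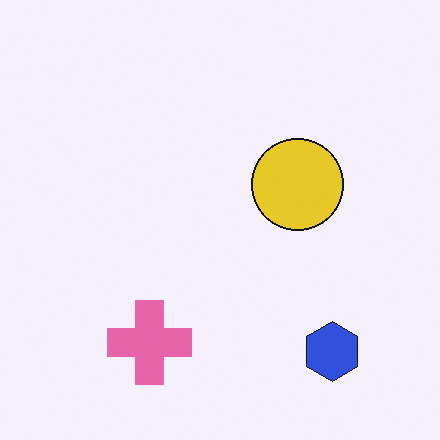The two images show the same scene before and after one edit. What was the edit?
This is the original image flipped vertically (top ↔ bottom).

The blue hexagon is in the top-right of the first image and the bottom-right of the second — shapes on opposite sides of the horizontal midline have swapped in a mirror flip.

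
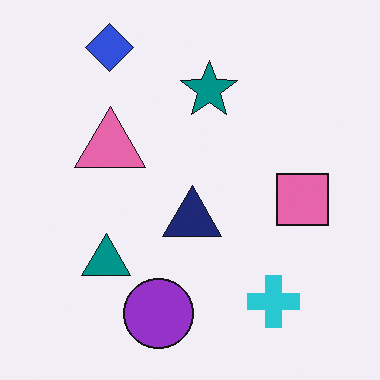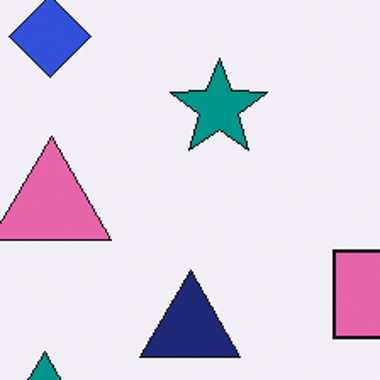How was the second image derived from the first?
It was cropped to a noticeably smaller region and rescaled.

The visible shapes are larger and the field of view is narrower; shapes near the original edges may be partly or wholly outside the frame — a crop-and-rescale.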